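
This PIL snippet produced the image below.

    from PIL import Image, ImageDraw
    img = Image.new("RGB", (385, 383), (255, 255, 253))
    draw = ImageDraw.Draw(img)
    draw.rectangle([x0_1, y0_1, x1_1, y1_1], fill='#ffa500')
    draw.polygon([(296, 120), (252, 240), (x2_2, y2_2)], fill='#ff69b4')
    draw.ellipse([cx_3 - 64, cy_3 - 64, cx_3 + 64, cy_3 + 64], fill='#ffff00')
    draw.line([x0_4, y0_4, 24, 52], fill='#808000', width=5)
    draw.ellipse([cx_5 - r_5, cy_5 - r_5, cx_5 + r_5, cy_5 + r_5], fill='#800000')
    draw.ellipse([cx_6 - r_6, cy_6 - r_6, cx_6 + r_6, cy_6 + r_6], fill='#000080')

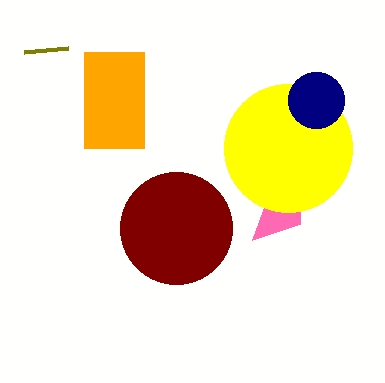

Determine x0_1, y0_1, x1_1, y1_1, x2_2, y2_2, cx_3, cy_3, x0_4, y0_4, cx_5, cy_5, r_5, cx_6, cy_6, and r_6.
x0_1 = 84; y0_1 = 52; x1_1 = 144; y1_1 = 148; x2_2 = 300; y2_2 = 224; cx_3 = 288; cy_3 = 148; x0_4 = 68; y0_4 = 48; cx_5 = 176; cy_5 = 228; r_5 = 56; cx_6 = 316; cy_6 = 100; r_6 = 28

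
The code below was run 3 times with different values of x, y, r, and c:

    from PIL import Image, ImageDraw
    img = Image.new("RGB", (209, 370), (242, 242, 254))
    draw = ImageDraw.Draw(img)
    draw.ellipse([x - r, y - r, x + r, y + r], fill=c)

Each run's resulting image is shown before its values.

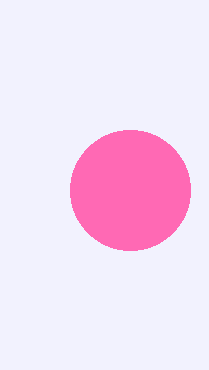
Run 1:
x = 130
y = 190
r = 60
c = 'hotpink'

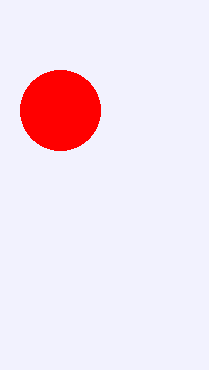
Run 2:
x = 60
y = 110
r = 40
c = 'red'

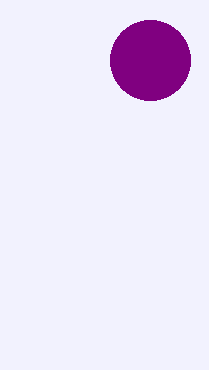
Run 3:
x = 150
y = 60
r = 40
c = 'purple'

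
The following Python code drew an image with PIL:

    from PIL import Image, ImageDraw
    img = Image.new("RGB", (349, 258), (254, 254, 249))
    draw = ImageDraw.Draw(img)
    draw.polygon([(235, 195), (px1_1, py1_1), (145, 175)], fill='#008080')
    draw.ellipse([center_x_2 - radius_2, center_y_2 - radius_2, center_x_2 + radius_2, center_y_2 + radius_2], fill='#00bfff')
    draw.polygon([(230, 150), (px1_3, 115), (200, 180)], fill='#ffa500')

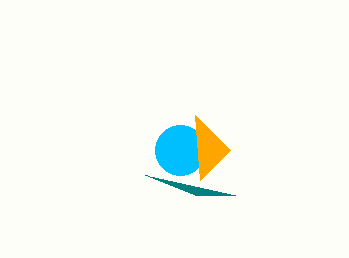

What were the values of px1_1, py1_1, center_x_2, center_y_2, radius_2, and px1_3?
px1_1 = 195; py1_1 = 195; center_x_2 = 180; center_y_2 = 150; radius_2 = 25; px1_3 = 195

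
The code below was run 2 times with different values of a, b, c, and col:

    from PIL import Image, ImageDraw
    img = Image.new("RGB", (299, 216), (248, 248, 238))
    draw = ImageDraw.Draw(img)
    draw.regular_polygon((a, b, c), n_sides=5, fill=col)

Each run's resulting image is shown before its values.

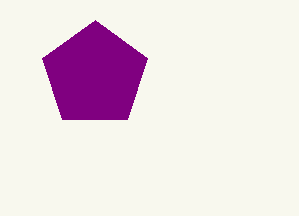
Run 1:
a = 95; b = 75; c = 55; col = 'purple'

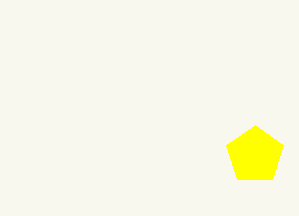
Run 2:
a = 255, b = 155, c = 30, col = 'yellow'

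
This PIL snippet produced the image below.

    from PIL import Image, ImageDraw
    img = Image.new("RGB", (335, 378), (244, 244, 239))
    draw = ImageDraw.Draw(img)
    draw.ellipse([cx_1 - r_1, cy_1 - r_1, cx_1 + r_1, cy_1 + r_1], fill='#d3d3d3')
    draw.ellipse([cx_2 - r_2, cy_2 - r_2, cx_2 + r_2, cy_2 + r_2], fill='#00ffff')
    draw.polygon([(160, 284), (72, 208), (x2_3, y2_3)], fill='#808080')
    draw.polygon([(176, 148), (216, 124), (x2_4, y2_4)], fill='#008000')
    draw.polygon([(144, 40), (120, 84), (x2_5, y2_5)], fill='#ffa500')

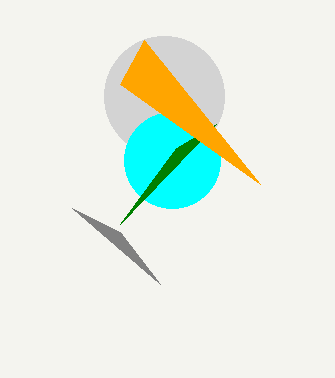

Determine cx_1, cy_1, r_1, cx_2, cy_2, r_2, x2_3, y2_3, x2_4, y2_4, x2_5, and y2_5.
cx_1 = 164, cy_1 = 96, r_1 = 60, cx_2 = 172, cy_2 = 160, r_2 = 48, x2_3 = 120, y2_3 = 232, x2_4 = 120, y2_4 = 224, x2_5 = 260, y2_5 = 184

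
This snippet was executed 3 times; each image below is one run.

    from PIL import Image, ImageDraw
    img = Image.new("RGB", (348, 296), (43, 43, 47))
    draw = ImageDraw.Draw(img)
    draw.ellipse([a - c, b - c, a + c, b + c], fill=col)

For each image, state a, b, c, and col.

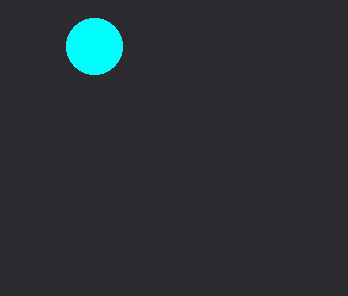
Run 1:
a = 94, b = 46, c = 28, col = 'cyan'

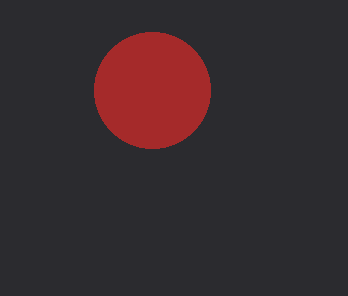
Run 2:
a = 152
b = 90
c = 58
col = 'brown'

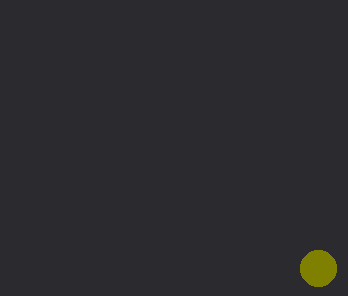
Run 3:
a = 318, b = 268, c = 18, col = 'olive'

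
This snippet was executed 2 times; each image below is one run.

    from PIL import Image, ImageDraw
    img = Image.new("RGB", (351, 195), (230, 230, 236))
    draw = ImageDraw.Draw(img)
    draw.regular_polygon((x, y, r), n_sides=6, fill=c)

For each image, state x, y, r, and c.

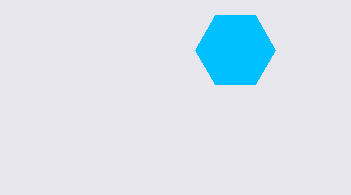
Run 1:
x = 235
y = 50
r = 40
c = 'deepskyblue'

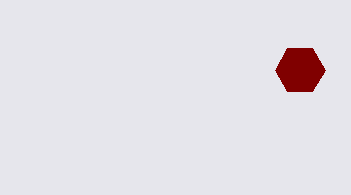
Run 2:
x = 300, y = 70, r = 25, c = 'maroon'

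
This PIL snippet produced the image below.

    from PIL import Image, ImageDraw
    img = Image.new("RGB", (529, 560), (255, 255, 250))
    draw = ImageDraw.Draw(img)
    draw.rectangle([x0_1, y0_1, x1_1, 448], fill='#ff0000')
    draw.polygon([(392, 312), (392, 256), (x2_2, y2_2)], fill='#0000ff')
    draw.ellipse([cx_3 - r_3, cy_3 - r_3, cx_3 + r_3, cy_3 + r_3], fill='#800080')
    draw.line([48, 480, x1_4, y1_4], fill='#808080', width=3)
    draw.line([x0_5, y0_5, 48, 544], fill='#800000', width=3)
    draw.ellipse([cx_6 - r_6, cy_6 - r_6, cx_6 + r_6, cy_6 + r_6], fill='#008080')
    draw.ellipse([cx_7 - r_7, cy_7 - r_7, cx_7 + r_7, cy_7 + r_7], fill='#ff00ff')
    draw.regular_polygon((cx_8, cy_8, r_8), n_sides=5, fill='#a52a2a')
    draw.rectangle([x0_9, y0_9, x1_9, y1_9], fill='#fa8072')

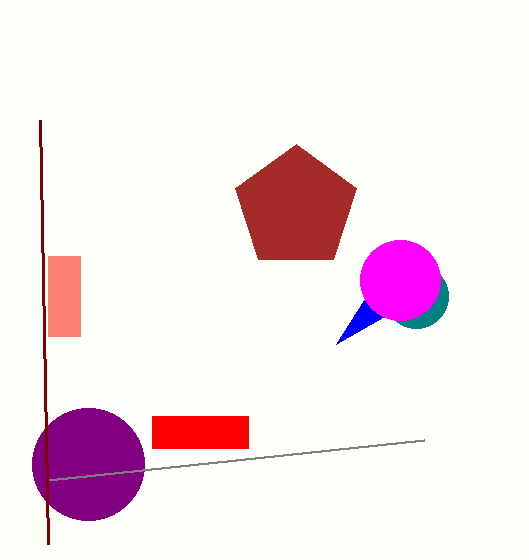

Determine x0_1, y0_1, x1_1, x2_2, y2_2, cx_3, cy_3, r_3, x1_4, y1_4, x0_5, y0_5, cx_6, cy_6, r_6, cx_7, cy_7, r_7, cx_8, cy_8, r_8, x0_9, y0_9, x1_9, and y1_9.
x0_1 = 152
y0_1 = 416
x1_1 = 248
x2_2 = 336
y2_2 = 344
cx_3 = 88
cy_3 = 464
r_3 = 56
x1_4 = 424
y1_4 = 440
x0_5 = 40
y0_5 = 120
cx_6 = 416
cy_6 = 296
r_6 = 32
cx_7 = 400
cy_7 = 280
r_7 = 40
cx_8 = 296
cy_8 = 208
r_8 = 64
x0_9 = 48
y0_9 = 256
x1_9 = 80
y1_9 = 336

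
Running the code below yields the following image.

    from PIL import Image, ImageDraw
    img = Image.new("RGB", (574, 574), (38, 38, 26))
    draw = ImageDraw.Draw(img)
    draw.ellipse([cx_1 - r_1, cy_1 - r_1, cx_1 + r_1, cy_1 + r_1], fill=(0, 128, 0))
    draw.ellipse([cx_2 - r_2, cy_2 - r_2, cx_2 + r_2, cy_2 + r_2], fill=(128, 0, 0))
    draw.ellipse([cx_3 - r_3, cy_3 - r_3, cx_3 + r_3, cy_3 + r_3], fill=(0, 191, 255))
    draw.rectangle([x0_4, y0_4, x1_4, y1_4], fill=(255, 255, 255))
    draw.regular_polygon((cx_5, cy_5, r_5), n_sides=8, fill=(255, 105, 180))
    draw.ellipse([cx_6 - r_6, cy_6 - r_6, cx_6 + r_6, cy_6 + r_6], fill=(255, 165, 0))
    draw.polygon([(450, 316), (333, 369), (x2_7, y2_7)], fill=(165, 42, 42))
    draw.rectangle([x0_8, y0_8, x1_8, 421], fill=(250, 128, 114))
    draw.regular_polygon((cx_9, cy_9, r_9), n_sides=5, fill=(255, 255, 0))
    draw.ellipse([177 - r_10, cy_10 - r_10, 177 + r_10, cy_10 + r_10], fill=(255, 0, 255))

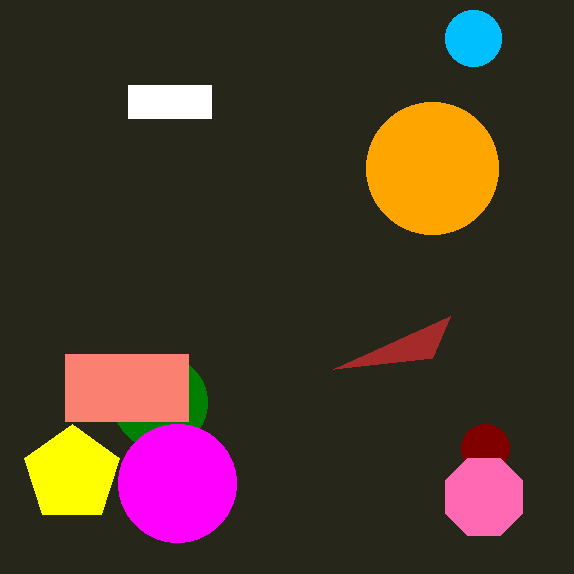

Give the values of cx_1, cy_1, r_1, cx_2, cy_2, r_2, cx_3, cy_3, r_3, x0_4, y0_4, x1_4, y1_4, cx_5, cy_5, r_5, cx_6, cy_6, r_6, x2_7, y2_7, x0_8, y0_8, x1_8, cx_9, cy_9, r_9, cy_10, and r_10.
cx_1 = 160; cy_1 = 402; r_1 = 47; cx_2 = 485; cy_2 = 448; r_2 = 24; cx_3 = 473; cy_3 = 38; r_3 = 28; x0_4 = 128; y0_4 = 85; x1_4 = 211; y1_4 = 118; cx_5 = 484; cy_5 = 497; r_5 = 42; cx_6 = 432; cy_6 = 168; r_6 = 66; x2_7 = 432; y2_7 = 358; x0_8 = 65; y0_8 = 354; x1_8 = 188; cx_9 = 72; cy_9 = 474; r_9 = 50; cy_10 = 483; r_10 = 59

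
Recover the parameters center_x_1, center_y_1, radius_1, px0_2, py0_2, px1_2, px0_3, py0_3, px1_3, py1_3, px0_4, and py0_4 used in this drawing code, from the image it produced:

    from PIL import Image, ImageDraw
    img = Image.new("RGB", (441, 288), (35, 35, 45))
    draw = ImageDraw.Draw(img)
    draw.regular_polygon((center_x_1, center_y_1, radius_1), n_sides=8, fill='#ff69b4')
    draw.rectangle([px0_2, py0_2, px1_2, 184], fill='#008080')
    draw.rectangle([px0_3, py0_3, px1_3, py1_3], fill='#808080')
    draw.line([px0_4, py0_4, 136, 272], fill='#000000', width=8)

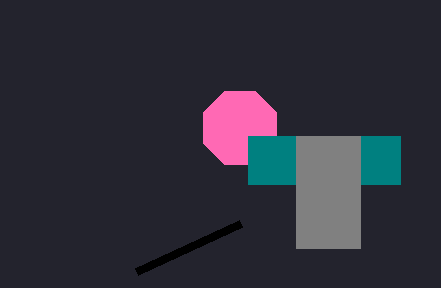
center_x_1 = 240, center_y_1 = 128, radius_1 = 40, px0_2 = 248, py0_2 = 136, px1_2 = 400, px0_3 = 296, py0_3 = 136, px1_3 = 360, py1_3 = 248, px0_4 = 240, py0_4 = 224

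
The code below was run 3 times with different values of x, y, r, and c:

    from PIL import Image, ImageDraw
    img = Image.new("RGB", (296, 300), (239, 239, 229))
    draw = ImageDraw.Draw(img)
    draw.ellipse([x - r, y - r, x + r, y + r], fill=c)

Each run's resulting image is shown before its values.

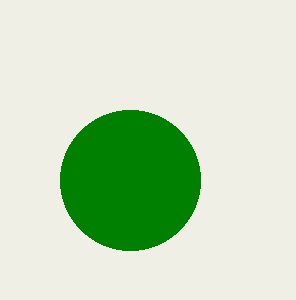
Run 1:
x = 130
y = 180
r = 70
c = 'green'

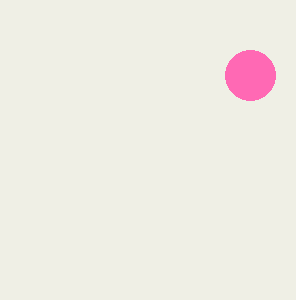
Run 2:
x = 250
y = 75
r = 25
c = 'hotpink'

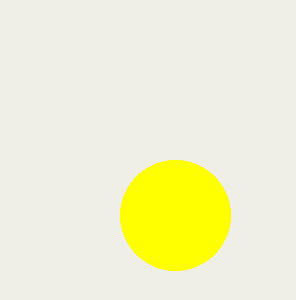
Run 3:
x = 175; y = 215; r = 55; c = 'yellow'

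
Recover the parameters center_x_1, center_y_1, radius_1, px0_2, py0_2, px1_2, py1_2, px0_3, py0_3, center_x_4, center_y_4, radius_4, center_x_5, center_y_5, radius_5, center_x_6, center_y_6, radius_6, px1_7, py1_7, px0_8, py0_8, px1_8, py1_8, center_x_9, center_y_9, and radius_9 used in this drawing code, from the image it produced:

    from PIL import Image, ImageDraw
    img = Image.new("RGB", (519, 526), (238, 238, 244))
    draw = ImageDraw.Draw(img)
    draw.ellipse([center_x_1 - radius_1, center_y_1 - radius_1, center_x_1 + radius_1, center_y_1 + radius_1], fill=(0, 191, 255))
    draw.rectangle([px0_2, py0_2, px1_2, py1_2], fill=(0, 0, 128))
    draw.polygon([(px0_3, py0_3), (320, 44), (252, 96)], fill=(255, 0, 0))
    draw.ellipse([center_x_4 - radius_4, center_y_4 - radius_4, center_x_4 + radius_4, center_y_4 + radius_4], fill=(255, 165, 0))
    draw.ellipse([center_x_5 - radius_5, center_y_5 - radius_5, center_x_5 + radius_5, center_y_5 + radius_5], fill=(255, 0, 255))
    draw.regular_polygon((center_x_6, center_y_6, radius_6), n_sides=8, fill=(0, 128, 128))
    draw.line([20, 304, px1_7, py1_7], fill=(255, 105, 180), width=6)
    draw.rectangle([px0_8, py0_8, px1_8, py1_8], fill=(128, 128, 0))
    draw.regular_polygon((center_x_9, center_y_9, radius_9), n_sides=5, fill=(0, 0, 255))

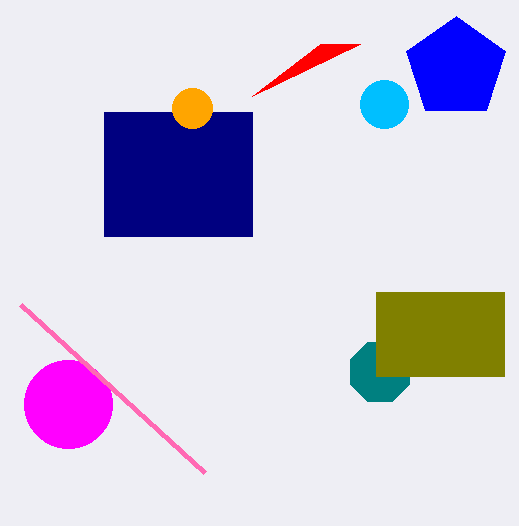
center_x_1 = 384, center_y_1 = 104, radius_1 = 24, px0_2 = 104, py0_2 = 112, px1_2 = 252, py1_2 = 236, px0_3 = 360, py0_3 = 44, center_x_4 = 192, center_y_4 = 108, radius_4 = 20, center_x_5 = 68, center_y_5 = 404, radius_5 = 44, center_x_6 = 380, center_y_6 = 372, radius_6 = 32, px1_7 = 204, py1_7 = 472, px0_8 = 376, py0_8 = 292, px1_8 = 504, py1_8 = 376, center_x_9 = 456, center_y_9 = 68, radius_9 = 52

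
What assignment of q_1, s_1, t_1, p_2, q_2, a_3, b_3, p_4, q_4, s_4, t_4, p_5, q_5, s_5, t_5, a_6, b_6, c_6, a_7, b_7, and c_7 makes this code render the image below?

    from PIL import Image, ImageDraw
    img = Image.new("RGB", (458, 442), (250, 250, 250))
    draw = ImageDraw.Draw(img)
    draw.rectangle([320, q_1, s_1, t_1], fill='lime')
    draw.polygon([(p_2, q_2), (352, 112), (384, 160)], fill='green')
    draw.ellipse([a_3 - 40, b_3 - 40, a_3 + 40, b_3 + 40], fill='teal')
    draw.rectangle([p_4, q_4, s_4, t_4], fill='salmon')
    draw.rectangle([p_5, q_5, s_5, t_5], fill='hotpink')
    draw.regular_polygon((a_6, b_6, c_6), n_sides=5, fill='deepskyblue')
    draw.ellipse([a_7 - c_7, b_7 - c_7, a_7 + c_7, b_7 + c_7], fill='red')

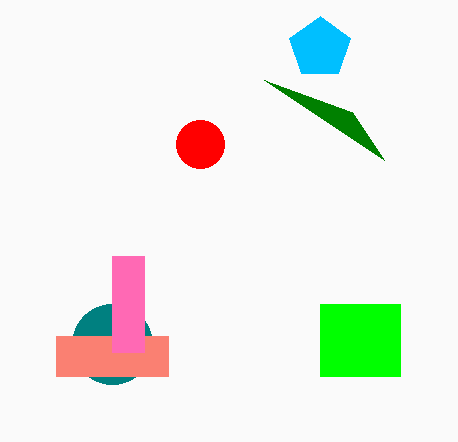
q_1 = 304; s_1 = 400; t_1 = 376; p_2 = 264; q_2 = 80; a_3 = 112; b_3 = 344; p_4 = 56; q_4 = 336; s_4 = 168; t_4 = 376; p_5 = 112; q_5 = 256; s_5 = 144; t_5 = 352; a_6 = 320; b_6 = 48; c_6 = 32; a_7 = 200; b_7 = 144; c_7 = 24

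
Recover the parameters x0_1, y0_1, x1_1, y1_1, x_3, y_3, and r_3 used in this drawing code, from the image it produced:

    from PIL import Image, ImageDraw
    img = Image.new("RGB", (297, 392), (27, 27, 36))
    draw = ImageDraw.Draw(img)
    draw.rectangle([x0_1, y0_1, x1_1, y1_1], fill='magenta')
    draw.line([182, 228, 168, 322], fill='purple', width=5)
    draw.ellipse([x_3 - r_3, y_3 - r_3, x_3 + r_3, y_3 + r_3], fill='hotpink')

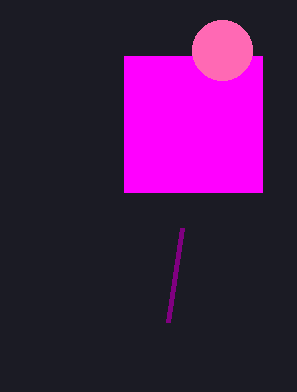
x0_1 = 124, y0_1 = 56, x1_1 = 262, y1_1 = 192, x_3 = 222, y_3 = 50, r_3 = 30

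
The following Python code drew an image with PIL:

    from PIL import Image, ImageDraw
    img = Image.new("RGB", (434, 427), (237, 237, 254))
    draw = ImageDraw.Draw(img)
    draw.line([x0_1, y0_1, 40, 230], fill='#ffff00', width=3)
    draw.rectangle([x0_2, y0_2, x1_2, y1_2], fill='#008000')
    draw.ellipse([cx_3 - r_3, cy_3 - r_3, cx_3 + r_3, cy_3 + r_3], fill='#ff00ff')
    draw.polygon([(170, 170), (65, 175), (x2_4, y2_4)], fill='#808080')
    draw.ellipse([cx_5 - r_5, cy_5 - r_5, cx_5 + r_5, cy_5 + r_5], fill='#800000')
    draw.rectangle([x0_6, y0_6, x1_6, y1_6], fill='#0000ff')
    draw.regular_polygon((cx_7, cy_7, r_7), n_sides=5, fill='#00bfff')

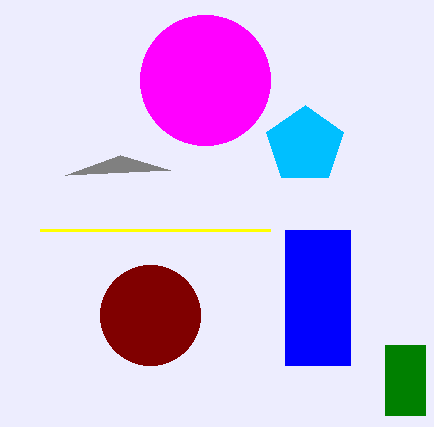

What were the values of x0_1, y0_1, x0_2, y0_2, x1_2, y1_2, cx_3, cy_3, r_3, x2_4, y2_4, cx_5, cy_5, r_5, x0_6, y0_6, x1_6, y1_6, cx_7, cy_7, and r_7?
x0_1 = 270, y0_1 = 230, x0_2 = 385, y0_2 = 345, x1_2 = 425, y1_2 = 415, cx_3 = 205, cy_3 = 80, r_3 = 65, x2_4 = 120, y2_4 = 155, cx_5 = 150, cy_5 = 315, r_5 = 50, x0_6 = 285, y0_6 = 230, x1_6 = 350, y1_6 = 365, cx_7 = 305, cy_7 = 145, r_7 = 40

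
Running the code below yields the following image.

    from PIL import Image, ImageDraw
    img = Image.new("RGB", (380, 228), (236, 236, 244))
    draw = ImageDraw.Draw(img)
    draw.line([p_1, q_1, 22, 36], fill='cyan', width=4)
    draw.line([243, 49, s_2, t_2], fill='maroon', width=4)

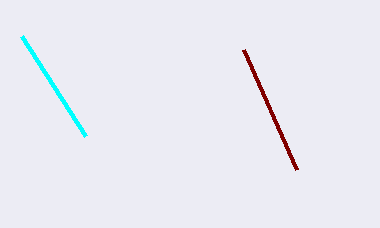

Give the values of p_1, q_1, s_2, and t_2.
p_1 = 86, q_1 = 136, s_2 = 296, t_2 = 169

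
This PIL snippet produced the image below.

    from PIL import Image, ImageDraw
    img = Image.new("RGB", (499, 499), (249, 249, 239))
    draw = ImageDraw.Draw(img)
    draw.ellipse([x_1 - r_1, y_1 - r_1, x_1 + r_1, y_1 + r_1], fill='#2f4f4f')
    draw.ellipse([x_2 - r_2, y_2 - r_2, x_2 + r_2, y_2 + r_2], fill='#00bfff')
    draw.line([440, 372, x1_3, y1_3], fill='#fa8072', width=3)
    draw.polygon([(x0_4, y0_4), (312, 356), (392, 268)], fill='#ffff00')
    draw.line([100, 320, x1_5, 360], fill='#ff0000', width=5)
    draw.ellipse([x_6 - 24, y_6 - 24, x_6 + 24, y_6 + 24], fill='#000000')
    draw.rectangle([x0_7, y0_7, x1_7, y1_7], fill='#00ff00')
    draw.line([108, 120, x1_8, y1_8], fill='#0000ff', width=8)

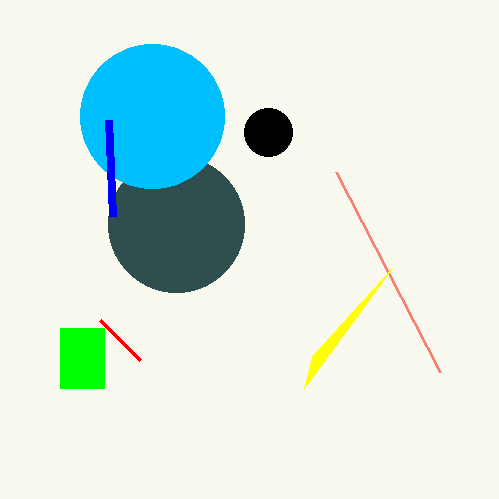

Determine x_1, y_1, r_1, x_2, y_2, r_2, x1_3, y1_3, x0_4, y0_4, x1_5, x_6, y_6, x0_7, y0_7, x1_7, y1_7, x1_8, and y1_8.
x_1 = 176, y_1 = 224, r_1 = 68, x_2 = 152, y_2 = 116, r_2 = 72, x1_3 = 336, y1_3 = 172, x0_4 = 304, y0_4 = 388, x1_5 = 140, x_6 = 268, y_6 = 132, x0_7 = 60, y0_7 = 328, x1_7 = 104, y1_7 = 388, x1_8 = 112, y1_8 = 216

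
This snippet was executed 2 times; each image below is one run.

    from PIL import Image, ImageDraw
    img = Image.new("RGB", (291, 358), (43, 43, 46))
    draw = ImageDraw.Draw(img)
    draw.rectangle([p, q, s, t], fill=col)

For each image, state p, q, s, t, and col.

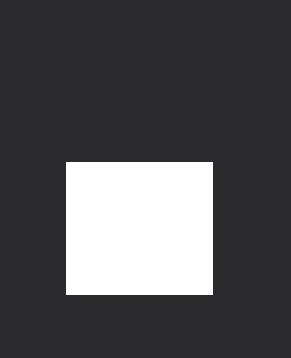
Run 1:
p = 66, q = 162, s = 212, t = 294, col = 'white'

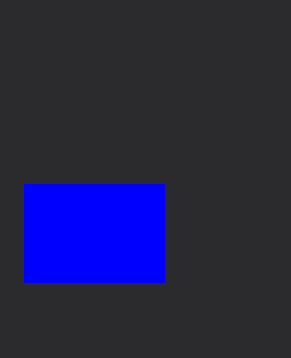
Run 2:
p = 24; q = 184; s = 164; t = 282; col = 'blue'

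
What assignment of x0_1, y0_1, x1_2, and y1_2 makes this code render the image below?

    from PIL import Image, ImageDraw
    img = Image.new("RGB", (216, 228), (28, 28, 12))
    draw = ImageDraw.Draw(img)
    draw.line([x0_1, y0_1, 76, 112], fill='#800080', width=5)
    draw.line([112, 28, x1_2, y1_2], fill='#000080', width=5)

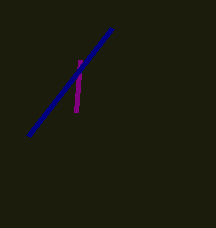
x0_1 = 80, y0_1 = 60, x1_2 = 28, y1_2 = 136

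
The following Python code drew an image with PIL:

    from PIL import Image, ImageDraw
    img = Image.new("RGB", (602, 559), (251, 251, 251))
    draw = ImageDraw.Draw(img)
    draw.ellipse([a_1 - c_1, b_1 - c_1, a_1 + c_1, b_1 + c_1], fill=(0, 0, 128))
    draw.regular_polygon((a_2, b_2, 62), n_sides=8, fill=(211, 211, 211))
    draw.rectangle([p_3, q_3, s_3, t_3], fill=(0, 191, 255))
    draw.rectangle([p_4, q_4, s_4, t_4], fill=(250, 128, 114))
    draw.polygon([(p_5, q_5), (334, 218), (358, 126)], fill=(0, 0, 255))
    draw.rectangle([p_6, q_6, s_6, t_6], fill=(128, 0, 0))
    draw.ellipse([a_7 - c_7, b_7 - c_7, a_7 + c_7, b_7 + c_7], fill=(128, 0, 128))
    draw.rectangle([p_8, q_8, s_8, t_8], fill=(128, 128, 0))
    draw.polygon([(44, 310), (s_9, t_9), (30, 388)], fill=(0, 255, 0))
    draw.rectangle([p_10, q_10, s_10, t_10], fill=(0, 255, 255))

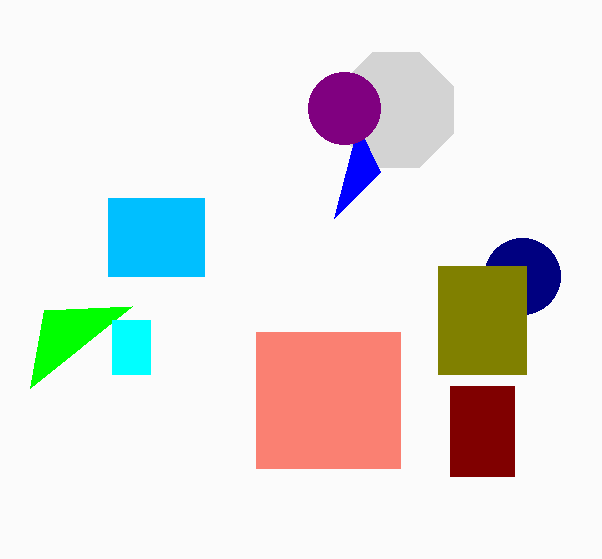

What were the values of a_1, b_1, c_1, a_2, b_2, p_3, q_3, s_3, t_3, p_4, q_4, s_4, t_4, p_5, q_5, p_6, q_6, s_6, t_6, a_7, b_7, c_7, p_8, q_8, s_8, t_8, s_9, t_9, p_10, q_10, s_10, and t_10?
a_1 = 522; b_1 = 276; c_1 = 38; a_2 = 396; b_2 = 110; p_3 = 108; q_3 = 198; s_3 = 204; t_3 = 276; p_4 = 256; q_4 = 332; s_4 = 400; t_4 = 468; p_5 = 380; q_5 = 172; p_6 = 450; q_6 = 386; s_6 = 514; t_6 = 476; a_7 = 344; b_7 = 108; c_7 = 36; p_8 = 438; q_8 = 266; s_8 = 526; t_8 = 374; s_9 = 132; t_9 = 306; p_10 = 112; q_10 = 320; s_10 = 150; t_10 = 374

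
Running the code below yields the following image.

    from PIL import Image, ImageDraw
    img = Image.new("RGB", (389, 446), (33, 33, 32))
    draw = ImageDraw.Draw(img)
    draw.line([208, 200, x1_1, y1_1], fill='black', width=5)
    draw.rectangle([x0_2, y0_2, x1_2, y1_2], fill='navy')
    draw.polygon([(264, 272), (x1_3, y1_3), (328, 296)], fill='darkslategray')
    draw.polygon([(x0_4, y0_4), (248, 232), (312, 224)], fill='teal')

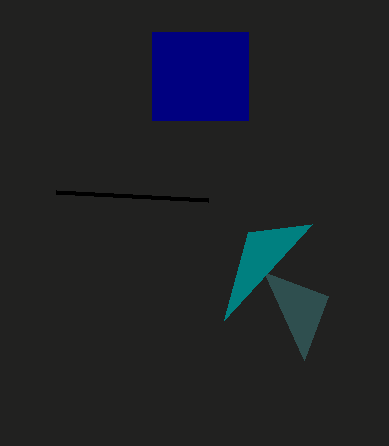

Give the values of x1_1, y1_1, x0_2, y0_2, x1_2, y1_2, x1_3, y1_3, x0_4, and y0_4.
x1_1 = 56
y1_1 = 192
x0_2 = 152
y0_2 = 32
x1_2 = 248
y1_2 = 120
x1_3 = 304
y1_3 = 360
x0_4 = 224
y0_4 = 320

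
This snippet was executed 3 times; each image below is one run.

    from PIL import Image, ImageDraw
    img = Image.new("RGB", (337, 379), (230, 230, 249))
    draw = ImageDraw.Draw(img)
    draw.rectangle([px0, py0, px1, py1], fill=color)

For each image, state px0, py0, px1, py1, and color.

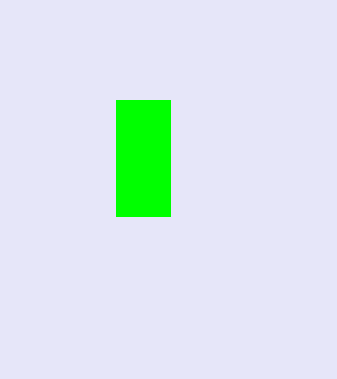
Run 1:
px0 = 116; py0 = 100; px1 = 170; py1 = 216; color = 'lime'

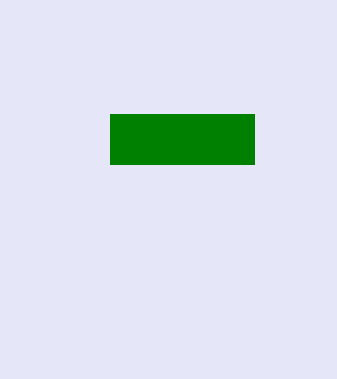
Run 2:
px0 = 110; py0 = 114; px1 = 254; py1 = 164; color = 'green'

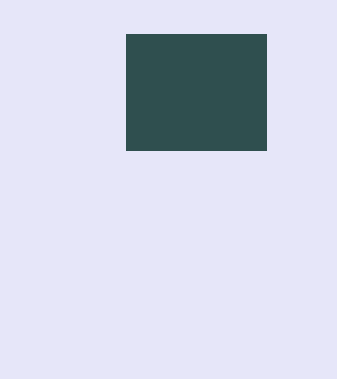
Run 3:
px0 = 126; py0 = 34; px1 = 266; py1 = 150; color = 'darkslategray'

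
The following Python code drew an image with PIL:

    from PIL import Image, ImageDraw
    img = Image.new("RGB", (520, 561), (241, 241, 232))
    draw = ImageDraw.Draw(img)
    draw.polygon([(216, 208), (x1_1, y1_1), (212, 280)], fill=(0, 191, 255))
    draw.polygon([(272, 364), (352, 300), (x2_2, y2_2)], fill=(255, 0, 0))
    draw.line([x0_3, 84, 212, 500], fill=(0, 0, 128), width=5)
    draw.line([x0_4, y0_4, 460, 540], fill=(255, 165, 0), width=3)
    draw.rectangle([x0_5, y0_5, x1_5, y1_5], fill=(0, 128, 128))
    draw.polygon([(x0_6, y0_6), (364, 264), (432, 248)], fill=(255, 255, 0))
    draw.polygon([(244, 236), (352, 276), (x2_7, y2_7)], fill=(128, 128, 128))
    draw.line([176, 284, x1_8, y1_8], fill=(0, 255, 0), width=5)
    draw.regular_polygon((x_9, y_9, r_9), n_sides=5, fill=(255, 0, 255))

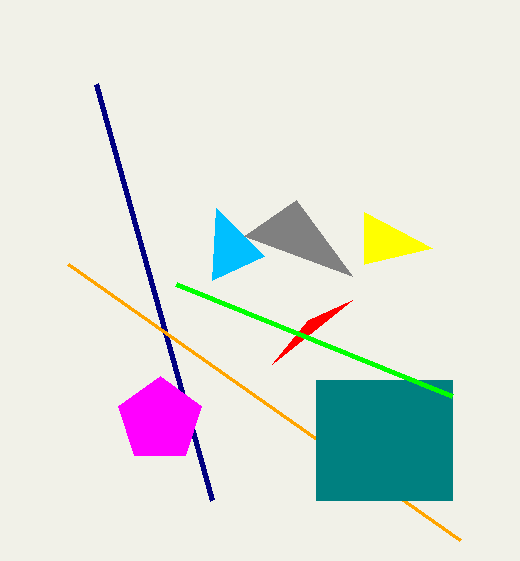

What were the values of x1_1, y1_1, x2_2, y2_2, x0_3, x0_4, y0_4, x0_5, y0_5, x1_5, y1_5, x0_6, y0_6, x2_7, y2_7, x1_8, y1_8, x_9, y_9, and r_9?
x1_1 = 264; y1_1 = 256; x2_2 = 308; y2_2 = 320; x0_3 = 96; x0_4 = 68; y0_4 = 264; x0_5 = 316; y0_5 = 380; x1_5 = 452; y1_5 = 500; x0_6 = 364; y0_6 = 212; x2_7 = 296; y2_7 = 200; x1_8 = 452; y1_8 = 396; x_9 = 160; y_9 = 420; r_9 = 44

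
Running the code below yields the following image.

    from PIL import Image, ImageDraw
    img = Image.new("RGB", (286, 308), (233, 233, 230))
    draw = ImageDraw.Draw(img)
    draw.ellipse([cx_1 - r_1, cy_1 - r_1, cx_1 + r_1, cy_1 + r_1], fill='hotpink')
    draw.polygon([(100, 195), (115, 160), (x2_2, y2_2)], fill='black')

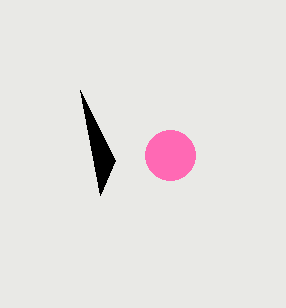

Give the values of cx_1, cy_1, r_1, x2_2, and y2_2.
cx_1 = 170, cy_1 = 155, r_1 = 25, x2_2 = 80, y2_2 = 90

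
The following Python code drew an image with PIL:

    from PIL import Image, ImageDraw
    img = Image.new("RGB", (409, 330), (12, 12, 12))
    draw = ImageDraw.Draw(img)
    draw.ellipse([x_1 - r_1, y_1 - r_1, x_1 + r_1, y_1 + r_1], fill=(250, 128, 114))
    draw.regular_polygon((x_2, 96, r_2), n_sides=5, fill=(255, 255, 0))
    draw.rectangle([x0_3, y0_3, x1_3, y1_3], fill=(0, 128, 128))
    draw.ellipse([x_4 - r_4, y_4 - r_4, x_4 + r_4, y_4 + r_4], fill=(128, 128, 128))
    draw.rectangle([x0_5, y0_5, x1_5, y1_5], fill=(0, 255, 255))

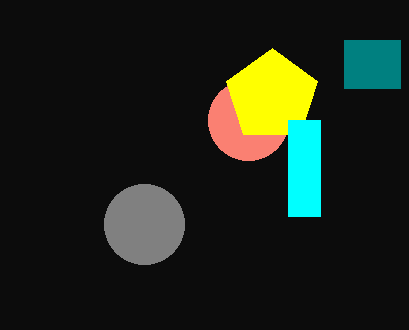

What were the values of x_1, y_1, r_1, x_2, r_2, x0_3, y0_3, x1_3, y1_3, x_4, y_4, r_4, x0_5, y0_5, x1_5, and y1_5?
x_1 = 248; y_1 = 120; r_1 = 40; x_2 = 272; r_2 = 48; x0_3 = 344; y0_3 = 40; x1_3 = 400; y1_3 = 88; x_4 = 144; y_4 = 224; r_4 = 40; x0_5 = 288; y0_5 = 120; x1_5 = 320; y1_5 = 216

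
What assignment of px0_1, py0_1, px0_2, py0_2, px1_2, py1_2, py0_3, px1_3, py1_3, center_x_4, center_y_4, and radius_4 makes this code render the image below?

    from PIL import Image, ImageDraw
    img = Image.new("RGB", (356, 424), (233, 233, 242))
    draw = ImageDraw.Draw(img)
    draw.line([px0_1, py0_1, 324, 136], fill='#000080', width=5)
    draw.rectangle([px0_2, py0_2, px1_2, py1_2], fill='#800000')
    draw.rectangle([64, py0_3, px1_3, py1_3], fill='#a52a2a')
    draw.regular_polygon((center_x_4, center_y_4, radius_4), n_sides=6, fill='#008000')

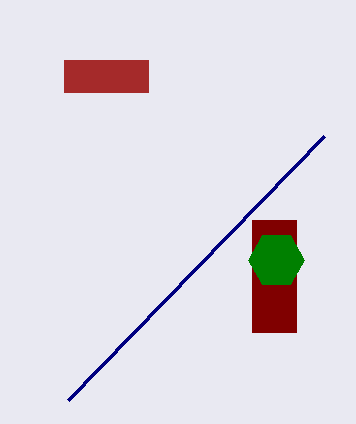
px0_1 = 68, py0_1 = 400, px0_2 = 252, py0_2 = 220, px1_2 = 296, py1_2 = 332, py0_3 = 60, px1_3 = 148, py1_3 = 92, center_x_4 = 276, center_y_4 = 260, radius_4 = 28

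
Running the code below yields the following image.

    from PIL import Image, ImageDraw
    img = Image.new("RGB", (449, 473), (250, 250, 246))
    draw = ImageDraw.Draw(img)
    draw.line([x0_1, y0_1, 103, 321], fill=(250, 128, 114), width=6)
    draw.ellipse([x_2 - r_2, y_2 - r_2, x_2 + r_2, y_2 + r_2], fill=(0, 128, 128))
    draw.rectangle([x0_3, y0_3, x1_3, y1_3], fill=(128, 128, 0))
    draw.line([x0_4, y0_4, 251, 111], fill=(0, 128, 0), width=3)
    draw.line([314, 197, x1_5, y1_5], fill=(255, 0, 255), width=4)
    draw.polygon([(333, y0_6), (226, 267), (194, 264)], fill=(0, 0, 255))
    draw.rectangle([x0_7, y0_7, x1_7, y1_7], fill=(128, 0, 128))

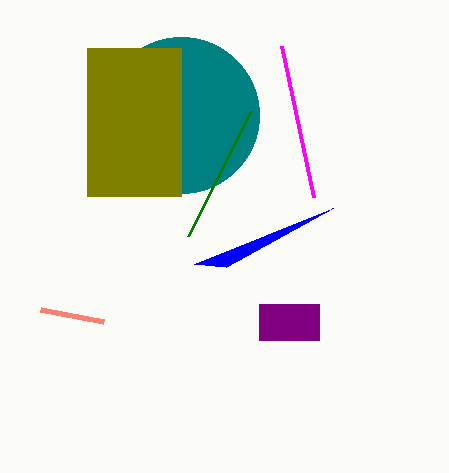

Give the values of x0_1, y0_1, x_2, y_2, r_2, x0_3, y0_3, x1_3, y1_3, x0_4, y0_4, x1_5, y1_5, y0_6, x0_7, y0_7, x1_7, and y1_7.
x0_1 = 40
y0_1 = 309
x_2 = 181
y_2 = 115
r_2 = 78
x0_3 = 87
y0_3 = 48
x1_3 = 181
y1_3 = 196
x0_4 = 188
y0_4 = 236
x1_5 = 282
y1_5 = 46
y0_6 = 208
x0_7 = 259
y0_7 = 304
x1_7 = 319
y1_7 = 340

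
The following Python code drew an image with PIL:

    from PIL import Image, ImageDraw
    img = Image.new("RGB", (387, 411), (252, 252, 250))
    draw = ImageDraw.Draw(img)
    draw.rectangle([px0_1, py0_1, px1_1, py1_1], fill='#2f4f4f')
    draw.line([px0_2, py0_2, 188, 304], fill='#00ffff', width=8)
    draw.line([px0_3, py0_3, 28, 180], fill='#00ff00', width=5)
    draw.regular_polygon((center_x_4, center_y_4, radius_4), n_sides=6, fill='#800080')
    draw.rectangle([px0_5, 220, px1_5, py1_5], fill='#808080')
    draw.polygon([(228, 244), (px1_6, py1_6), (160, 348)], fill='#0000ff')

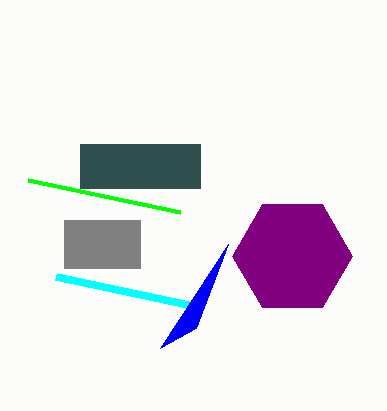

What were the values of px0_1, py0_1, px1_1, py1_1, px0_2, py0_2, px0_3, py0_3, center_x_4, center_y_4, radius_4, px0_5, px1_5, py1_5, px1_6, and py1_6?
px0_1 = 80; py0_1 = 144; px1_1 = 200; py1_1 = 188; px0_2 = 56; py0_2 = 276; px0_3 = 180; py0_3 = 212; center_x_4 = 292; center_y_4 = 256; radius_4 = 60; px0_5 = 64; px1_5 = 140; py1_5 = 268; px1_6 = 196; py1_6 = 328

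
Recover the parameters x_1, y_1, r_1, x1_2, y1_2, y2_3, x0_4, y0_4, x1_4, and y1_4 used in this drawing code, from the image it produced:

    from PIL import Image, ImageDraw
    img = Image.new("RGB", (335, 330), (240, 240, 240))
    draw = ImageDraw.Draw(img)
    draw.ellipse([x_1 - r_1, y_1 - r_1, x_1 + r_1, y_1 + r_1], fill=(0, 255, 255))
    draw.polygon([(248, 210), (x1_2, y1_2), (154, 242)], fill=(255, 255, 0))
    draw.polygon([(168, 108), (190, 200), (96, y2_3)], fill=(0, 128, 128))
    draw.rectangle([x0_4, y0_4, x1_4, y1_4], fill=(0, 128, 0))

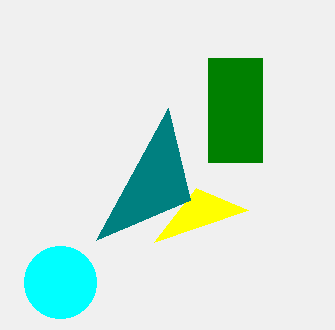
x_1 = 60, y_1 = 282, r_1 = 36, x1_2 = 196, y1_2 = 188, y2_3 = 240, x0_4 = 208, y0_4 = 58, x1_4 = 262, y1_4 = 162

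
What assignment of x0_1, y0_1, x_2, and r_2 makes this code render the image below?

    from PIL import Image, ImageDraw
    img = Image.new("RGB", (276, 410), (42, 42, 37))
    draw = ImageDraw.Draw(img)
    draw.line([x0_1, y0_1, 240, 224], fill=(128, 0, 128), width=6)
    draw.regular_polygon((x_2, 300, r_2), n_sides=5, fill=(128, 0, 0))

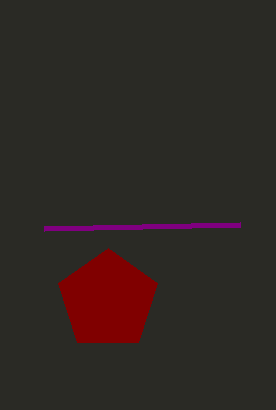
x0_1 = 44; y0_1 = 228; x_2 = 108; r_2 = 52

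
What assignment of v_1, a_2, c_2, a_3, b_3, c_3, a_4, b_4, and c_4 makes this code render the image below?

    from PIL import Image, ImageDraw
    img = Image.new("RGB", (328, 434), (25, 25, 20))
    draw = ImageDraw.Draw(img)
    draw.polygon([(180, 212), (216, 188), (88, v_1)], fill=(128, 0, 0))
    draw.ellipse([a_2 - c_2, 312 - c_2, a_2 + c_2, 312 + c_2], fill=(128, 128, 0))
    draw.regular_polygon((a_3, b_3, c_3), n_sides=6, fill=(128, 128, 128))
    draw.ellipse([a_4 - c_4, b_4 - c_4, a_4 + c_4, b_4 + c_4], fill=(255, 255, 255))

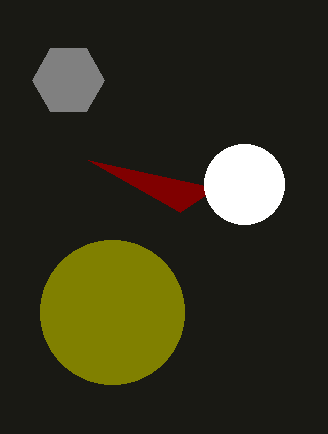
v_1 = 160
a_2 = 112
c_2 = 72
a_3 = 68
b_3 = 80
c_3 = 36
a_4 = 244
b_4 = 184
c_4 = 40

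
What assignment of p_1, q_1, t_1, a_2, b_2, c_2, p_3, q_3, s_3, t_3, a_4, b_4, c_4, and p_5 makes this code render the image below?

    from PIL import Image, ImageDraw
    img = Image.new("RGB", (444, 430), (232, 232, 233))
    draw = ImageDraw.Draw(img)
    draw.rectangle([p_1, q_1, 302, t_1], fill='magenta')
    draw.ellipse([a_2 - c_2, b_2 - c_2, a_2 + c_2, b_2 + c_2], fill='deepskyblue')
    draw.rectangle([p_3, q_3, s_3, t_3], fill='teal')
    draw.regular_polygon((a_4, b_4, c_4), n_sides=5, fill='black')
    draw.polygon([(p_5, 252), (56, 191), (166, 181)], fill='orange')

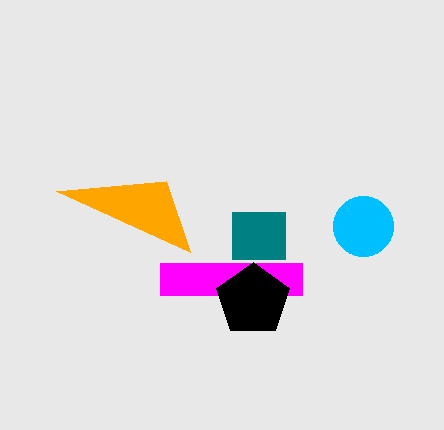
p_1 = 160
q_1 = 263
t_1 = 295
a_2 = 363
b_2 = 226
c_2 = 30
p_3 = 232
q_3 = 212
s_3 = 285
t_3 = 259
a_4 = 253
b_4 = 300
c_4 = 38
p_5 = 190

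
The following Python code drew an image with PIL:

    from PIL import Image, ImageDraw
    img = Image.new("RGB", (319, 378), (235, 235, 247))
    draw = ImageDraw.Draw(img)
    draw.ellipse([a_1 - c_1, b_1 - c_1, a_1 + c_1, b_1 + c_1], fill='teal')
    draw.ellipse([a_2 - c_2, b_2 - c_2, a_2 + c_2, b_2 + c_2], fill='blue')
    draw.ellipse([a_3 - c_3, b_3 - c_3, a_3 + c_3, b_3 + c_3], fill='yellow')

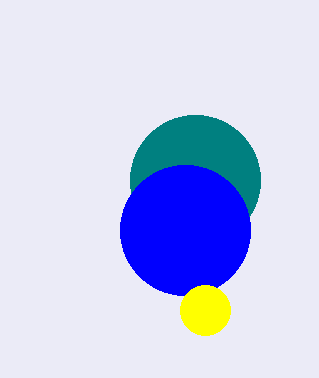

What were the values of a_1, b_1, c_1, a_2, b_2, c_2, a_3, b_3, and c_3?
a_1 = 195, b_1 = 180, c_1 = 65, a_2 = 185, b_2 = 230, c_2 = 65, a_3 = 205, b_3 = 310, c_3 = 25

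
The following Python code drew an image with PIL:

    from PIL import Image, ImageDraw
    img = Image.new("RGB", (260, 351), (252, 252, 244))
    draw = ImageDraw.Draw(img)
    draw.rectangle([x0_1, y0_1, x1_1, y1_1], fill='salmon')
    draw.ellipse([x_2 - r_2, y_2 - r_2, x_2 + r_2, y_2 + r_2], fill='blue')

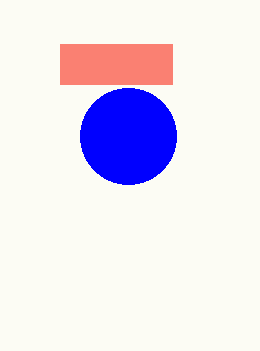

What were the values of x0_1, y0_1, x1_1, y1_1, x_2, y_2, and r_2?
x0_1 = 60
y0_1 = 44
x1_1 = 172
y1_1 = 84
x_2 = 128
y_2 = 136
r_2 = 48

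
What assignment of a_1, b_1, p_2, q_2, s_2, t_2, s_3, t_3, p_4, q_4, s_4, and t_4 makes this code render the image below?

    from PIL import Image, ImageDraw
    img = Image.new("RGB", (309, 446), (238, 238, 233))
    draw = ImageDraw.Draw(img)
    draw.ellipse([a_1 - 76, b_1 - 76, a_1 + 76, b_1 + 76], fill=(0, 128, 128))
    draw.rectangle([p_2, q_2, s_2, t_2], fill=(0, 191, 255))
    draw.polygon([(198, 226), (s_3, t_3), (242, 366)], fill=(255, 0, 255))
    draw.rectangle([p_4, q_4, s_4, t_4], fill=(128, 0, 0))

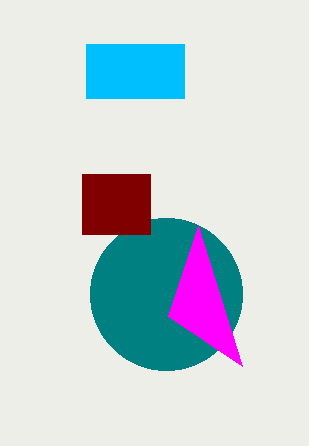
a_1 = 166
b_1 = 294
p_2 = 86
q_2 = 44
s_2 = 184
t_2 = 98
s_3 = 168
t_3 = 316
p_4 = 82
q_4 = 174
s_4 = 150
t_4 = 234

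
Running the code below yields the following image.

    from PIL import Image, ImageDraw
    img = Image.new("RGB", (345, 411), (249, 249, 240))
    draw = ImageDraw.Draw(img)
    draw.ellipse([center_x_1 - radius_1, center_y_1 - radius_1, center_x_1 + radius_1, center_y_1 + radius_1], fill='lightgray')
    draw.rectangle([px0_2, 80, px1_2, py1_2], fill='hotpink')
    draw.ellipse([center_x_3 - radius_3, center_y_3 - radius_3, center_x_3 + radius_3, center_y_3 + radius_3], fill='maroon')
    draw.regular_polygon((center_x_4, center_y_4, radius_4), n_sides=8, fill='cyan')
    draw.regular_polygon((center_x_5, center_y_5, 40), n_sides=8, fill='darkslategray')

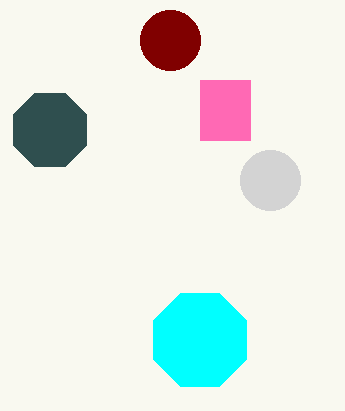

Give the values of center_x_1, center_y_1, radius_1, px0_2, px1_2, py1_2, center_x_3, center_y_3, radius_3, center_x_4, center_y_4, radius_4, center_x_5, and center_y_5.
center_x_1 = 270
center_y_1 = 180
radius_1 = 30
px0_2 = 200
px1_2 = 250
py1_2 = 140
center_x_3 = 170
center_y_3 = 40
radius_3 = 30
center_x_4 = 200
center_y_4 = 340
radius_4 = 50
center_x_5 = 50
center_y_5 = 130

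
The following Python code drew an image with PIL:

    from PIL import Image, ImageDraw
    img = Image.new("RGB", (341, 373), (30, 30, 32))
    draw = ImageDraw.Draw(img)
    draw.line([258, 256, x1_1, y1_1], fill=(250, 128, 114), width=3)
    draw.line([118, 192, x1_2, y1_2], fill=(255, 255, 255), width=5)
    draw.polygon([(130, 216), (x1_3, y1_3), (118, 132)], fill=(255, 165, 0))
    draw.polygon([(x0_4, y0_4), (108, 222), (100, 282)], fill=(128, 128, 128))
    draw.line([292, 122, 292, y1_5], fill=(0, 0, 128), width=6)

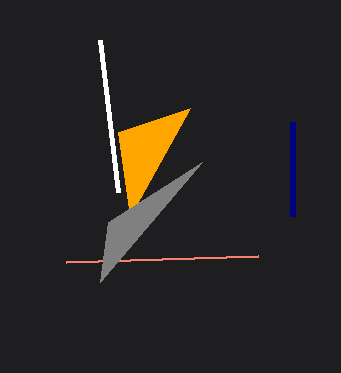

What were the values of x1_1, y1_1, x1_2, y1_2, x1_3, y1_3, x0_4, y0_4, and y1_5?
x1_1 = 66; y1_1 = 262; x1_2 = 100; y1_2 = 40; x1_3 = 190; y1_3 = 108; x0_4 = 202; y0_4 = 162; y1_5 = 216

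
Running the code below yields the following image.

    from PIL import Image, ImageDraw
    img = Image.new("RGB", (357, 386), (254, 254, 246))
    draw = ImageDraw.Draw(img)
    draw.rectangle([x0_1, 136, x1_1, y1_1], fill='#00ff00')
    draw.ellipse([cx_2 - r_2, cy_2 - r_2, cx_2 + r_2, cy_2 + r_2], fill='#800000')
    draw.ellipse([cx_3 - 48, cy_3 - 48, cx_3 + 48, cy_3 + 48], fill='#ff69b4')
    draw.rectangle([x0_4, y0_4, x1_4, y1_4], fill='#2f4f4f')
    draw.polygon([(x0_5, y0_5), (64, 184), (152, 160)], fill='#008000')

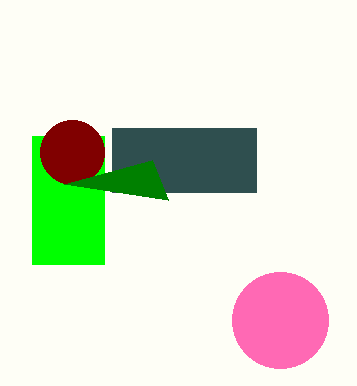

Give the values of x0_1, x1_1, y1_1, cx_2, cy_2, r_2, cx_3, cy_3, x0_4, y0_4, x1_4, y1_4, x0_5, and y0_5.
x0_1 = 32; x1_1 = 104; y1_1 = 264; cx_2 = 72; cy_2 = 152; r_2 = 32; cx_3 = 280; cy_3 = 320; x0_4 = 112; y0_4 = 128; x1_4 = 256; y1_4 = 192; x0_5 = 168; y0_5 = 200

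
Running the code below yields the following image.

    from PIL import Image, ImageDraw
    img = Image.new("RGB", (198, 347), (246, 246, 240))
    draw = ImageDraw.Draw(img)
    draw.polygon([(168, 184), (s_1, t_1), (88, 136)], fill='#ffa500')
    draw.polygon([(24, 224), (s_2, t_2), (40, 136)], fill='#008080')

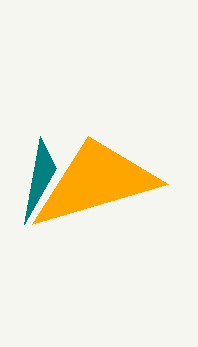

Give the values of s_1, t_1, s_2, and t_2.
s_1 = 32
t_1 = 224
s_2 = 56
t_2 = 168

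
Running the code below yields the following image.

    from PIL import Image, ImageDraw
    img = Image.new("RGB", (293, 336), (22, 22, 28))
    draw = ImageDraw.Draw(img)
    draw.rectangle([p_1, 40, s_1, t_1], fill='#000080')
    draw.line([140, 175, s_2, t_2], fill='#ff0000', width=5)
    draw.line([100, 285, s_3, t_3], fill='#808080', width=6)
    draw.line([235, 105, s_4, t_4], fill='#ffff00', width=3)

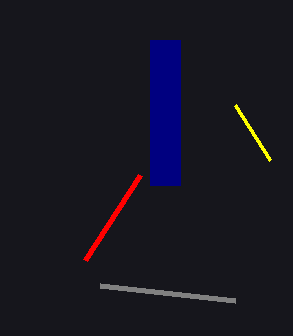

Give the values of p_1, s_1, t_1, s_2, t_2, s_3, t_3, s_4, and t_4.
p_1 = 150, s_1 = 180, t_1 = 185, s_2 = 85, t_2 = 260, s_3 = 235, t_3 = 300, s_4 = 270, t_4 = 160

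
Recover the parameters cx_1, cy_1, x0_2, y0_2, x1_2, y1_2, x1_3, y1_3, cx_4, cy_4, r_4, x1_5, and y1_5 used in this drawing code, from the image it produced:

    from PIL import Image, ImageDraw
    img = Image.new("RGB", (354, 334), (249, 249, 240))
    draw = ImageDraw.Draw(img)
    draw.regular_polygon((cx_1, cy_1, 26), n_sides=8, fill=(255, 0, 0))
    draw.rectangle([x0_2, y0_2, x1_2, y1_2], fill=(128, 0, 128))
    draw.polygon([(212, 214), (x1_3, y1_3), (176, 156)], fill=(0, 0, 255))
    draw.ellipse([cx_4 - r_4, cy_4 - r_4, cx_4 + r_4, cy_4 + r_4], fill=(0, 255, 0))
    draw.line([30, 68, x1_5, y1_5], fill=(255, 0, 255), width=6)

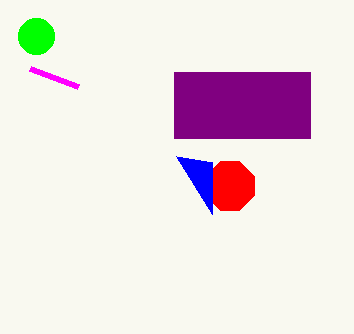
cx_1 = 230, cy_1 = 186, x0_2 = 174, y0_2 = 72, x1_2 = 310, y1_2 = 138, x1_3 = 212, y1_3 = 162, cx_4 = 36, cy_4 = 36, r_4 = 18, x1_5 = 78, y1_5 = 86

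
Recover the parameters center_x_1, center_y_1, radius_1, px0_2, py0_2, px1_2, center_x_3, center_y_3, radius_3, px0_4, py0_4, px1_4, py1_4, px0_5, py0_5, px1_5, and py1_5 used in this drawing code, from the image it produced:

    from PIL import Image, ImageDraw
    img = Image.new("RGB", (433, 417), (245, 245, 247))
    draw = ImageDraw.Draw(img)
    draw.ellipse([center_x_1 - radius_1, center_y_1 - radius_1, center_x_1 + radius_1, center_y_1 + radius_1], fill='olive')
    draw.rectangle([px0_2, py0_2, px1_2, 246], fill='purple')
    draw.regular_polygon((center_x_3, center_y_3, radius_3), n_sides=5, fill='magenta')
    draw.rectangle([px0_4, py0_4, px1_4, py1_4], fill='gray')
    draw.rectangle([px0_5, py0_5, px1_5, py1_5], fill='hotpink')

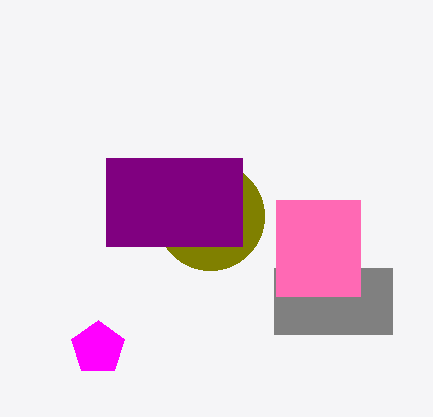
center_x_1 = 210; center_y_1 = 216; radius_1 = 54; px0_2 = 106; py0_2 = 158; px1_2 = 242; center_x_3 = 98; center_y_3 = 348; radius_3 = 28; px0_4 = 274; py0_4 = 268; px1_4 = 392; py1_4 = 334; px0_5 = 276; py0_5 = 200; px1_5 = 360; py1_5 = 296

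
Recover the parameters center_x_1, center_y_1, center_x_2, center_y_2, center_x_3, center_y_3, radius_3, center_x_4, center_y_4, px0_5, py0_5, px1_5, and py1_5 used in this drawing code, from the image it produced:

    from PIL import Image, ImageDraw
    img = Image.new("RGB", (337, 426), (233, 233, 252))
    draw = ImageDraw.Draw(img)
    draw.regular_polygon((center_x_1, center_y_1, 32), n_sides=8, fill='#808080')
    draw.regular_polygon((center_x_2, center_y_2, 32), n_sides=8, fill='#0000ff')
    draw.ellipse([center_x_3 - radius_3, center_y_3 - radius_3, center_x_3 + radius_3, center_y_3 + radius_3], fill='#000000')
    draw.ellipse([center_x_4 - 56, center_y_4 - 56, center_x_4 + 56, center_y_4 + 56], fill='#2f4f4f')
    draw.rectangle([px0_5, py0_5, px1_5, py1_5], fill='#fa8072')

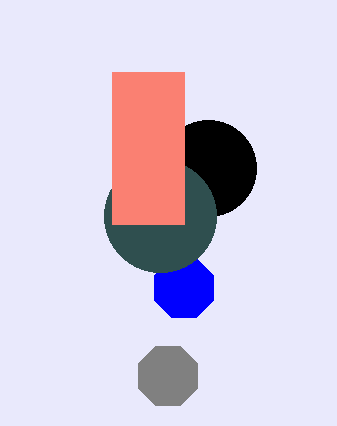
center_x_1 = 168
center_y_1 = 376
center_x_2 = 184
center_y_2 = 288
center_x_3 = 208
center_y_3 = 168
radius_3 = 48
center_x_4 = 160
center_y_4 = 216
px0_5 = 112
py0_5 = 72
px1_5 = 184
py1_5 = 224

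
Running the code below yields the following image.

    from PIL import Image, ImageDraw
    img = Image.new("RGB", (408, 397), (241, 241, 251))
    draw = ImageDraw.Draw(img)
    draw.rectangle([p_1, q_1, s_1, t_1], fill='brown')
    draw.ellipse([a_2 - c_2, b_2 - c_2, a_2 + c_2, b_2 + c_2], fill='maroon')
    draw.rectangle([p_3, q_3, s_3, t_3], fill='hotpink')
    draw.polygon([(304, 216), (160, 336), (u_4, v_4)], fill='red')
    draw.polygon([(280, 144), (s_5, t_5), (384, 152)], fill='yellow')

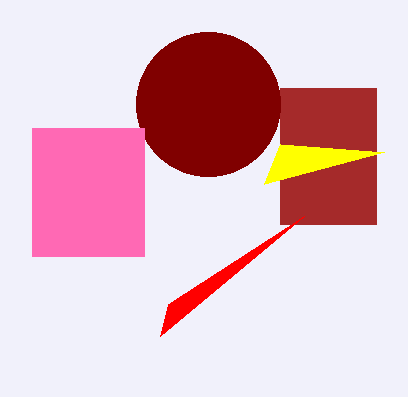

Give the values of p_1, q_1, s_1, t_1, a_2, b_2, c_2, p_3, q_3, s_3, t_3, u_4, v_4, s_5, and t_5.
p_1 = 280
q_1 = 88
s_1 = 376
t_1 = 224
a_2 = 208
b_2 = 104
c_2 = 72
p_3 = 32
q_3 = 128
s_3 = 144
t_3 = 256
u_4 = 168
v_4 = 304
s_5 = 264
t_5 = 184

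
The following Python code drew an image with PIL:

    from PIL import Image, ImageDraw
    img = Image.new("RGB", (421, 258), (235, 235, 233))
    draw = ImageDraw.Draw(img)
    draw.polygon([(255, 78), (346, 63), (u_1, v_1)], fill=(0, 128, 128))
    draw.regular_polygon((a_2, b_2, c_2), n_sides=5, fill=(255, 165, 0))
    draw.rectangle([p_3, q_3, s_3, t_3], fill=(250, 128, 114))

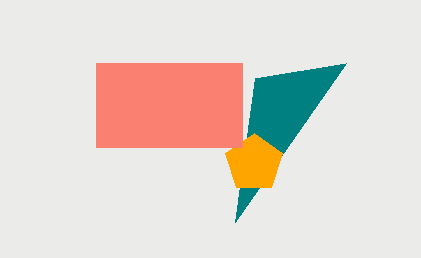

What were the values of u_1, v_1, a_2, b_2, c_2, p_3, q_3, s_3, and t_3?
u_1 = 235
v_1 = 222
a_2 = 254
b_2 = 163
c_2 = 30
p_3 = 96
q_3 = 63
s_3 = 242
t_3 = 147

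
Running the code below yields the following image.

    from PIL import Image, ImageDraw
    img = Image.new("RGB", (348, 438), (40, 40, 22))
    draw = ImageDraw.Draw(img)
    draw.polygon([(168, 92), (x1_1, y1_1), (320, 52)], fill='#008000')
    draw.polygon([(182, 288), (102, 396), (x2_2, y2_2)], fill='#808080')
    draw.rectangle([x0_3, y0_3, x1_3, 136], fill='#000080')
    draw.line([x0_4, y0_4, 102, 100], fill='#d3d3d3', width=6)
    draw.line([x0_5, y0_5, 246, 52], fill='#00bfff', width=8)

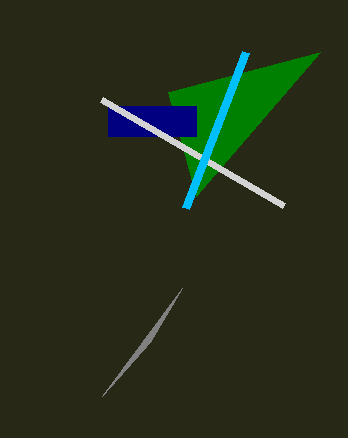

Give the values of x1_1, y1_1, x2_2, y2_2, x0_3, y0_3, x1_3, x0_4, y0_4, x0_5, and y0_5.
x1_1 = 196
y1_1 = 196
x2_2 = 150
y2_2 = 342
x0_3 = 108
y0_3 = 106
x1_3 = 196
x0_4 = 284
y0_4 = 206
x0_5 = 186
y0_5 = 208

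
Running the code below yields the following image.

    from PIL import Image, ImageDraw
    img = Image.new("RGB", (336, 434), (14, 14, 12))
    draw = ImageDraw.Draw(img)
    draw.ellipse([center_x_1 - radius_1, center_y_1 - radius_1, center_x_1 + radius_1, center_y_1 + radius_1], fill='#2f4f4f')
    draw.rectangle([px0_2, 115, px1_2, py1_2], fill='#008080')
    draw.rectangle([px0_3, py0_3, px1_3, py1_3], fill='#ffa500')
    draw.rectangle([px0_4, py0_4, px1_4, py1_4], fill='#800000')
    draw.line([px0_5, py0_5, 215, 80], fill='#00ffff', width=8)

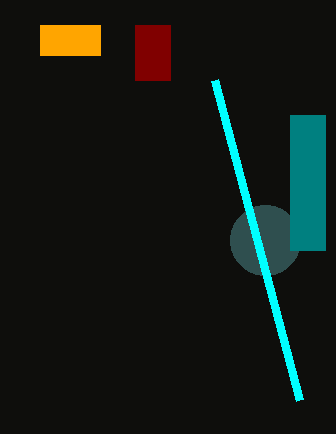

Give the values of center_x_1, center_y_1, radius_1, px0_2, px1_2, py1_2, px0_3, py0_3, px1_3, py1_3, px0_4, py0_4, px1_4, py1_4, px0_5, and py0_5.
center_x_1 = 265
center_y_1 = 240
radius_1 = 35
px0_2 = 290
px1_2 = 325
py1_2 = 250
px0_3 = 40
py0_3 = 25
px1_3 = 100
py1_3 = 55
px0_4 = 135
py0_4 = 25
px1_4 = 170
py1_4 = 80
px0_5 = 300
py0_5 = 400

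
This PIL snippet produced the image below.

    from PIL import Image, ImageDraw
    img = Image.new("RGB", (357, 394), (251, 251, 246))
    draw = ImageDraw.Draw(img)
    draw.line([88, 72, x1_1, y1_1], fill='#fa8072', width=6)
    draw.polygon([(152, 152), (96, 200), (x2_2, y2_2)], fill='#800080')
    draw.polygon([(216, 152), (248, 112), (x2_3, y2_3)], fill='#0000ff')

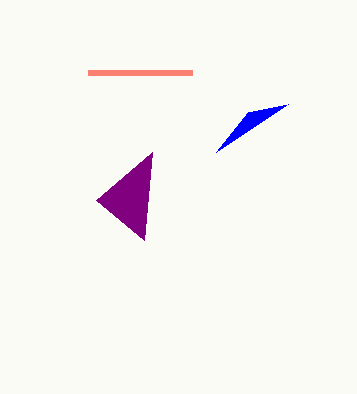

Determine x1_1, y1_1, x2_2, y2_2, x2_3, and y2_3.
x1_1 = 192, y1_1 = 72, x2_2 = 144, y2_2 = 240, x2_3 = 288, y2_3 = 104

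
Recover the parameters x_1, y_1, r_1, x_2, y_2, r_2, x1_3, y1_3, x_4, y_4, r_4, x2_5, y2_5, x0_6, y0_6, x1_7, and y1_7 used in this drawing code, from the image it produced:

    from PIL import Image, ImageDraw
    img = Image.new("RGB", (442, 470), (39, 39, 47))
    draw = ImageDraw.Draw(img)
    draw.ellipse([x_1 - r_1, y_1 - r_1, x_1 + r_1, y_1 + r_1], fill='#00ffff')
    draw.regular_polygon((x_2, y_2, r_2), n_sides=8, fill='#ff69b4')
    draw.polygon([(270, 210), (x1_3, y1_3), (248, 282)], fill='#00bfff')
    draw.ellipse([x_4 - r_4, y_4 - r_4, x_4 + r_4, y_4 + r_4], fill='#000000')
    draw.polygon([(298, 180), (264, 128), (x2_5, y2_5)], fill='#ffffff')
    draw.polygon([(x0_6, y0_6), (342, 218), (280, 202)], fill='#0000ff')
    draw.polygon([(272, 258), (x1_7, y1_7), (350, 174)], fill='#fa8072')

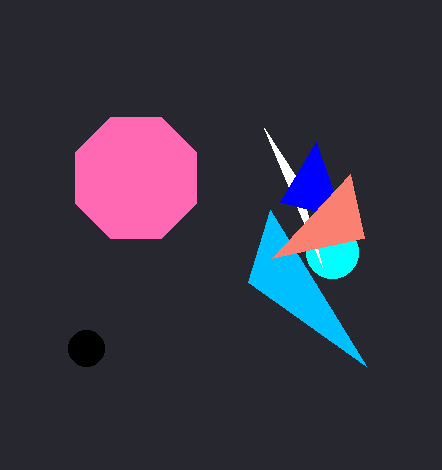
x_1 = 332, y_1 = 252, r_1 = 26, x_2 = 136, y_2 = 178, r_2 = 66, x1_3 = 366, y1_3 = 366, x_4 = 86, y_4 = 348, r_4 = 18, x2_5 = 322, y2_5 = 266, x0_6 = 316, y0_6 = 142, x1_7 = 364, y1_7 = 238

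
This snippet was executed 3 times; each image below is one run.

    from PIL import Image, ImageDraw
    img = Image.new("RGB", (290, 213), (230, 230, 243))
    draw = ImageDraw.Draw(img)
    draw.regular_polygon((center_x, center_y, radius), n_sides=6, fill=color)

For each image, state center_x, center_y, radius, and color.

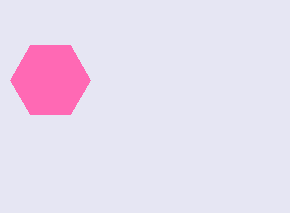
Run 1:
center_x = 50; center_y = 80; radius = 40; color = 'hotpink'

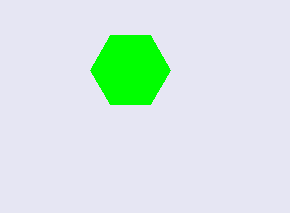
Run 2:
center_x = 130, center_y = 70, radius = 40, color = 'lime'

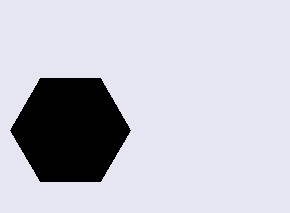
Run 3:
center_x = 70
center_y = 130
radius = 60
color = 'black'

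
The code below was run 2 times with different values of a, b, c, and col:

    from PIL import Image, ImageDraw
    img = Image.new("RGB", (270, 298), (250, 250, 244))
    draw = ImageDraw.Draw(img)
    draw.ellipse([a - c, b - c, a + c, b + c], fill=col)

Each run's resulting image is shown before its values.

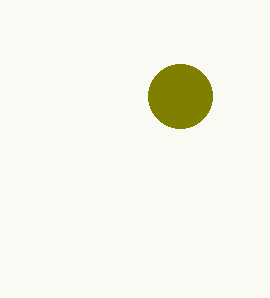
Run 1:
a = 180
b = 96
c = 32
col = 'olive'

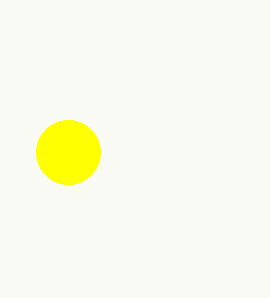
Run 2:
a = 68, b = 152, c = 32, col = 'yellow'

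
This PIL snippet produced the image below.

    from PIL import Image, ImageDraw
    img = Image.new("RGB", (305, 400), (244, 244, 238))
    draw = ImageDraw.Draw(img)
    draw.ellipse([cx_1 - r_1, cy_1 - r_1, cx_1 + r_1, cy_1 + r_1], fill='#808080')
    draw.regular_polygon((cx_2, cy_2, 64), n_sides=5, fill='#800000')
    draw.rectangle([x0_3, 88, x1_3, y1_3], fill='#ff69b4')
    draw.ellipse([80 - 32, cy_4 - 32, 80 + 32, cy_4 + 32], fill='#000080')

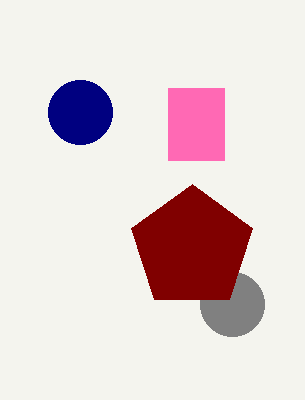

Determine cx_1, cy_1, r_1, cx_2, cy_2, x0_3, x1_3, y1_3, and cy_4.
cx_1 = 232, cy_1 = 304, r_1 = 32, cx_2 = 192, cy_2 = 248, x0_3 = 168, x1_3 = 224, y1_3 = 160, cy_4 = 112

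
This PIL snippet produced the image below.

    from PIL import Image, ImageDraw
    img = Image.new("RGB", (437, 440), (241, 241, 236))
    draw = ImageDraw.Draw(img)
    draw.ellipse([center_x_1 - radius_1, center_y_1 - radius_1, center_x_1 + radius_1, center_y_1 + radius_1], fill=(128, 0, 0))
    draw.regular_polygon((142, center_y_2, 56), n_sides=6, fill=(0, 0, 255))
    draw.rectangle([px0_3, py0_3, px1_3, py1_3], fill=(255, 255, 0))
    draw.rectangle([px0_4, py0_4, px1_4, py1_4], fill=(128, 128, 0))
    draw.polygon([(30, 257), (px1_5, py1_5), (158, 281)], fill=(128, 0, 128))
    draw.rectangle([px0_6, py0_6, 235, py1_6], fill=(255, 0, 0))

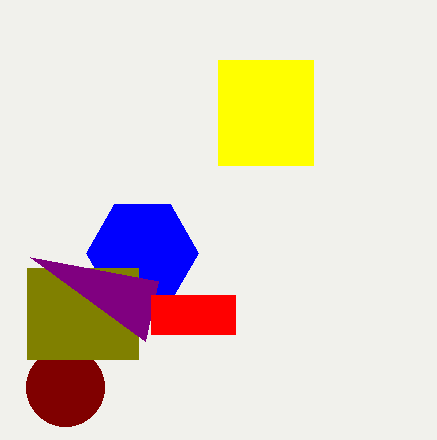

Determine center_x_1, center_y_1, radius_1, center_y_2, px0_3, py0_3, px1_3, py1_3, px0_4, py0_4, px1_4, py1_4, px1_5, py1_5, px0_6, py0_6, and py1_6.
center_x_1 = 65, center_y_1 = 387, radius_1 = 39, center_y_2 = 253, px0_3 = 218, py0_3 = 60, px1_3 = 313, py1_3 = 165, px0_4 = 27, py0_4 = 268, px1_4 = 138, py1_4 = 359, px1_5 = 145, py1_5 = 341, px0_6 = 151, py0_6 = 295, py1_6 = 334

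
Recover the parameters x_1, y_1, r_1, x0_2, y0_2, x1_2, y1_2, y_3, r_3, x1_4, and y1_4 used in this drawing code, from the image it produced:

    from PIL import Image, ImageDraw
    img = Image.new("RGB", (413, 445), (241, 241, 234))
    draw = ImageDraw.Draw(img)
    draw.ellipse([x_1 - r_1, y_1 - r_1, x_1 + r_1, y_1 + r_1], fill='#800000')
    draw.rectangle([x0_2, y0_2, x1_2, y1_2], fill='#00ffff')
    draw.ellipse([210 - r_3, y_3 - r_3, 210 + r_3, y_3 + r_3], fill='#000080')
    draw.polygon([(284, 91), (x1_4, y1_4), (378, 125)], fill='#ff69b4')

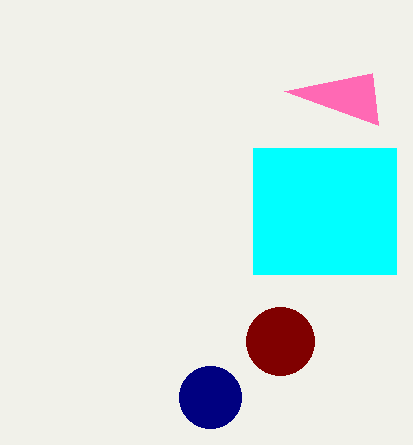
x_1 = 280
y_1 = 341
r_1 = 34
x0_2 = 253
y0_2 = 148
x1_2 = 396
y1_2 = 274
y_3 = 397
r_3 = 31
x1_4 = 372
y1_4 = 73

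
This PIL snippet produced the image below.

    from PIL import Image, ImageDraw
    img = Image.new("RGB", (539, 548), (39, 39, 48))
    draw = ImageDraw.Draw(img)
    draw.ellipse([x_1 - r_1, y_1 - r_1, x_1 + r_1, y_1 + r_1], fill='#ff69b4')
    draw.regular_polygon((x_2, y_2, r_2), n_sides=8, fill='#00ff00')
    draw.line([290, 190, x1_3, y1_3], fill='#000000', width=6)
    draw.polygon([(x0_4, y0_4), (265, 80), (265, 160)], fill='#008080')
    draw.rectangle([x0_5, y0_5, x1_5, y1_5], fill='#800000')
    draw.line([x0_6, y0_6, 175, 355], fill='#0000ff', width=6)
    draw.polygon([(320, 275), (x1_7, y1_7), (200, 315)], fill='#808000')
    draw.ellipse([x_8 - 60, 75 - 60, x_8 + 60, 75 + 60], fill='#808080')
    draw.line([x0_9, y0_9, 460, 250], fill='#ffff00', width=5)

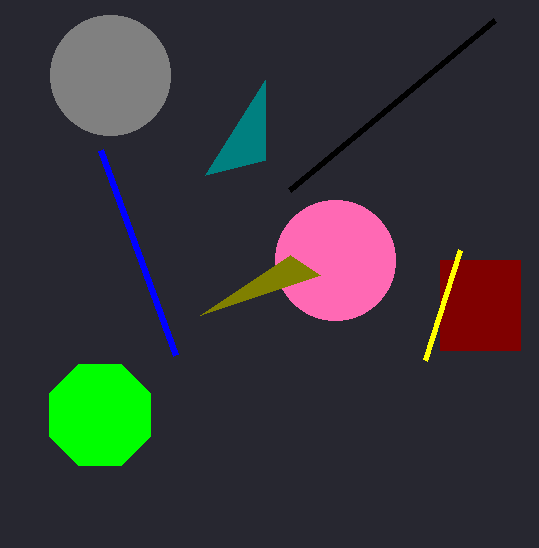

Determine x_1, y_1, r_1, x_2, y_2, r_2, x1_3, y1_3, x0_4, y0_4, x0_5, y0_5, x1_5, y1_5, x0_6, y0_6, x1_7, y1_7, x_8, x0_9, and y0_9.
x_1 = 335; y_1 = 260; r_1 = 60; x_2 = 100; y_2 = 415; r_2 = 55; x1_3 = 495; y1_3 = 20; x0_4 = 205; y0_4 = 175; x0_5 = 440; y0_5 = 260; x1_5 = 520; y1_5 = 350; x0_6 = 100; y0_6 = 150; x1_7 = 290; y1_7 = 255; x_8 = 110; x0_9 = 425; y0_9 = 360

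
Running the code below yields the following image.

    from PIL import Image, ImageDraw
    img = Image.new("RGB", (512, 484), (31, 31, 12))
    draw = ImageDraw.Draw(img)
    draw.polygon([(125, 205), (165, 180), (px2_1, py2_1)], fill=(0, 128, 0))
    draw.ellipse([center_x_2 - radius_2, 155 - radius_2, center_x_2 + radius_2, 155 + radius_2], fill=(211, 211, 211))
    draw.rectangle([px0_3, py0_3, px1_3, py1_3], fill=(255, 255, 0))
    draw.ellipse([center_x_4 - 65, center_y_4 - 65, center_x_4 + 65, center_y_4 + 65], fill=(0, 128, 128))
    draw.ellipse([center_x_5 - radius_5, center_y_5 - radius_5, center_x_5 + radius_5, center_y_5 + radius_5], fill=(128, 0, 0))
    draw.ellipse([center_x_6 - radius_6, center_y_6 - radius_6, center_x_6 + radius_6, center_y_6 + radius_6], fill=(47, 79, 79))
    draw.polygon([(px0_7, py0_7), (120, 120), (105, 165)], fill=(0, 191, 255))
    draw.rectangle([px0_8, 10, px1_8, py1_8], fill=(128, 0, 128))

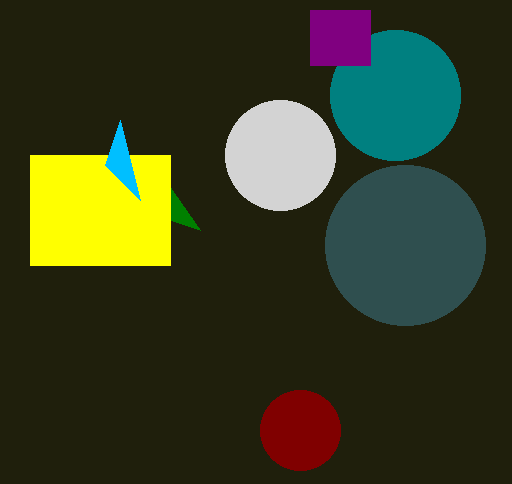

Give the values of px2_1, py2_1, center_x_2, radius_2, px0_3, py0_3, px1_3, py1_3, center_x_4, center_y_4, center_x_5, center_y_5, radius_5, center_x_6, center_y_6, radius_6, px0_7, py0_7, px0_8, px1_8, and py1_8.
px2_1 = 200, py2_1 = 230, center_x_2 = 280, radius_2 = 55, px0_3 = 30, py0_3 = 155, px1_3 = 170, py1_3 = 265, center_x_4 = 395, center_y_4 = 95, center_x_5 = 300, center_y_5 = 430, radius_5 = 40, center_x_6 = 405, center_y_6 = 245, radius_6 = 80, px0_7 = 140, py0_7 = 200, px0_8 = 310, px1_8 = 370, py1_8 = 65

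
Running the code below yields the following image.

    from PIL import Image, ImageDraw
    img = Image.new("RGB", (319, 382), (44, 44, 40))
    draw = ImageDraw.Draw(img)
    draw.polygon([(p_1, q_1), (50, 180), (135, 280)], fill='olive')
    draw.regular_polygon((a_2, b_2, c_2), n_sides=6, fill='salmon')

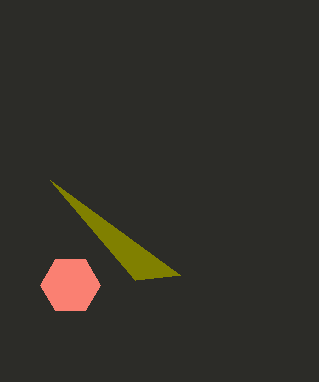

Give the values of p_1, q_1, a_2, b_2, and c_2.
p_1 = 180
q_1 = 275
a_2 = 70
b_2 = 285
c_2 = 30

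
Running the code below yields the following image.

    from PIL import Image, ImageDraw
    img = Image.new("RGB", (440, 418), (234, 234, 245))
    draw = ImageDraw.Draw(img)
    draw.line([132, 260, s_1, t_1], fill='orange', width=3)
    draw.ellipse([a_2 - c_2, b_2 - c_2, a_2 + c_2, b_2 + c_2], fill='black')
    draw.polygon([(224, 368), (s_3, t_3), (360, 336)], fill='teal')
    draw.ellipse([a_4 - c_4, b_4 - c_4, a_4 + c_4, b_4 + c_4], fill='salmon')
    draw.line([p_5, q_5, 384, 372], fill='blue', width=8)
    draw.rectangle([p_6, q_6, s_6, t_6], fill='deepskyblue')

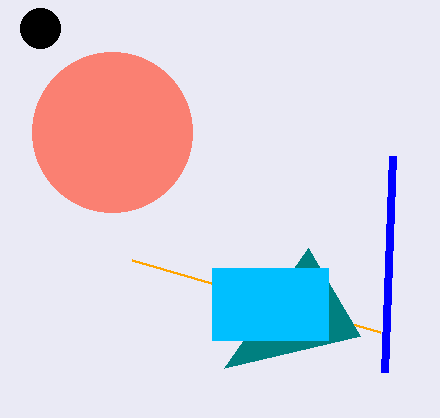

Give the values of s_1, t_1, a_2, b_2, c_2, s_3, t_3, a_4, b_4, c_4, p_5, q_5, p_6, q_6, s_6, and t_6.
s_1 = 380
t_1 = 332
a_2 = 40
b_2 = 28
c_2 = 20
s_3 = 308
t_3 = 248
a_4 = 112
b_4 = 132
c_4 = 80
p_5 = 392
q_5 = 156
p_6 = 212
q_6 = 268
s_6 = 328
t_6 = 340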